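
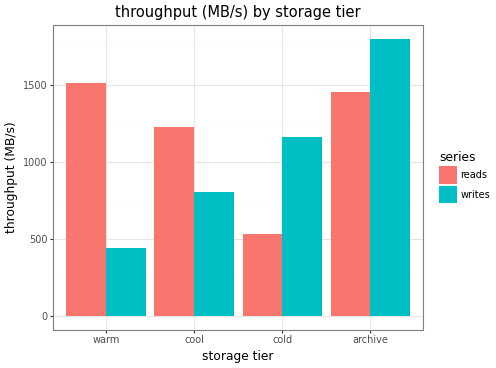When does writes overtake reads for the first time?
cold

cool: writes ≈ 800 vs reads ≈ 1200 (not yet); cold: writes ≈ 1200 vs reads ≈ 600 (first crossover).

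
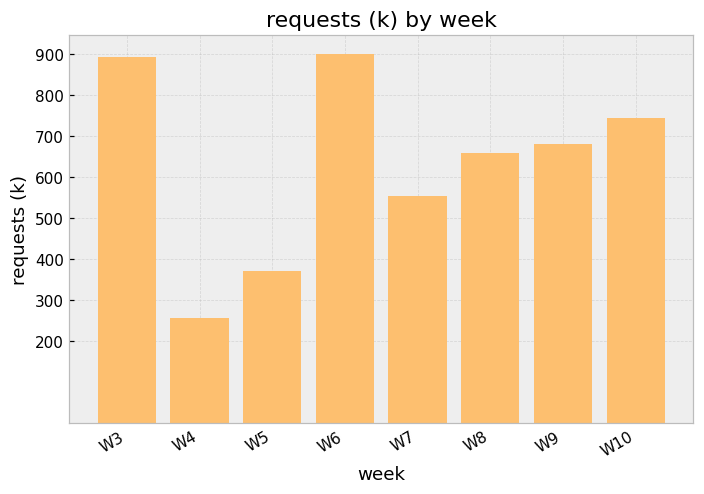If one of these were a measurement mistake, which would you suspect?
W4 ≈ 300; the rest sit between ≈ 400 and ≈ 900.

W4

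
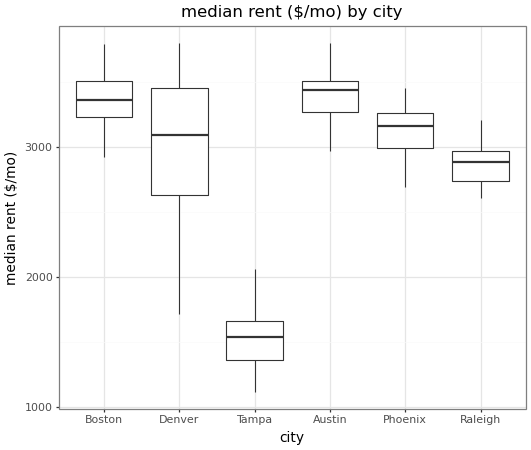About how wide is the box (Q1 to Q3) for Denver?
Q3 ≈ 3400, Q1 ≈ 2600; IQR ≈ 800.

≈ 800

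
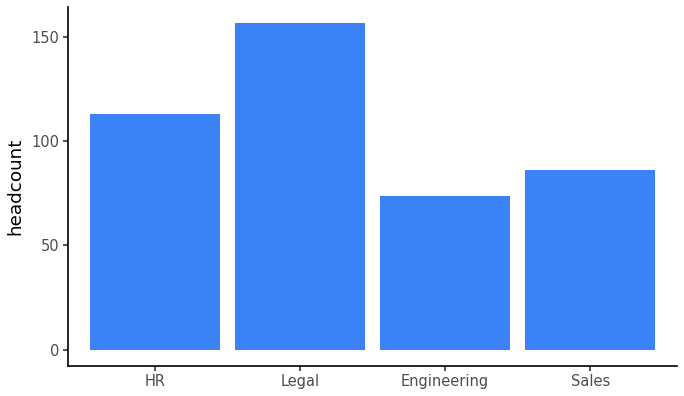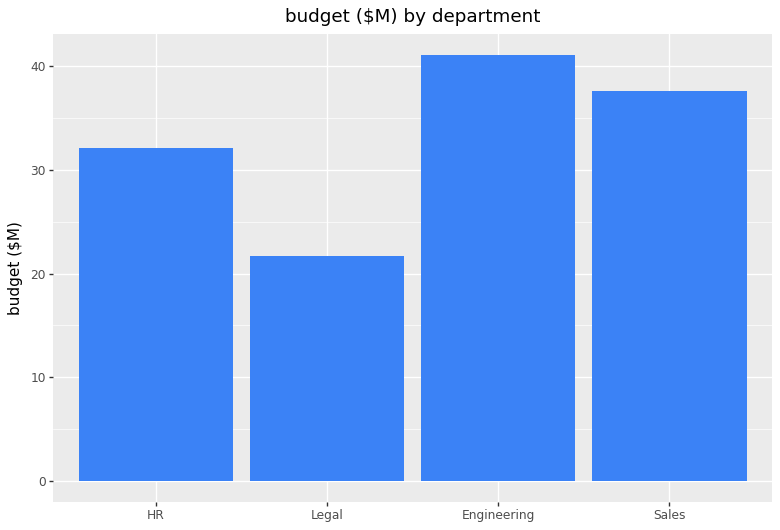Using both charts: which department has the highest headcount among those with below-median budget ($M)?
Chart 2 median budget ($M) ≈ 35; below-median departments: HR, Legal. Among those, Legal has the highest headcount (≈ 160).

Legal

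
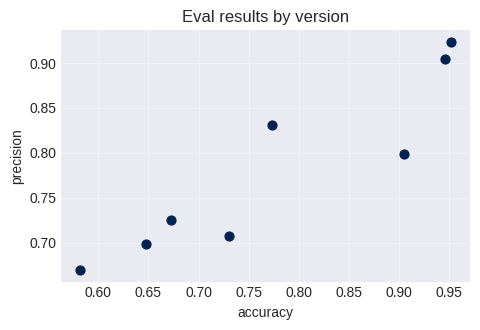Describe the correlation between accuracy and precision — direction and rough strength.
positive, strong

Points are positively correlated; strong (|r| ≈ 0.9).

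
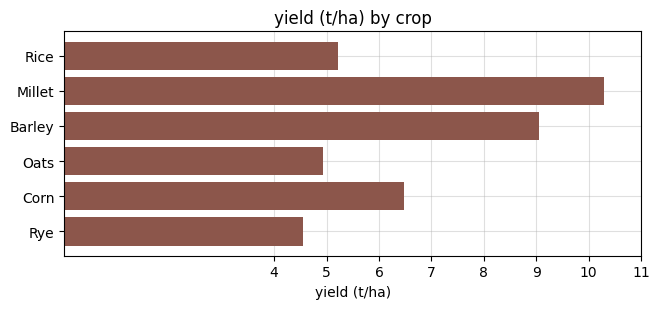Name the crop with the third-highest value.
Top 4: Millet ≈ 10, Barley ≈ 9, Corn ≈ 6, Rice ≈ 5.

Corn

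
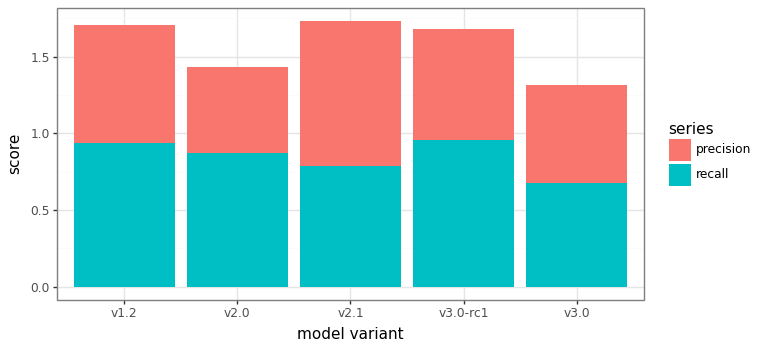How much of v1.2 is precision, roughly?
precision top ≈ 1.8, bottom ≈ 1.0; segment ≈ 0.8.

≈ 0.8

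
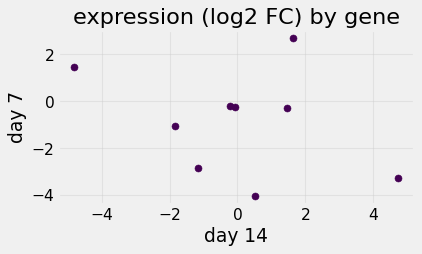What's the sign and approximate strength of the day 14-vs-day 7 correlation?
negative, weak

Points are negatively correlated; weak (|r| ≈ 0.3).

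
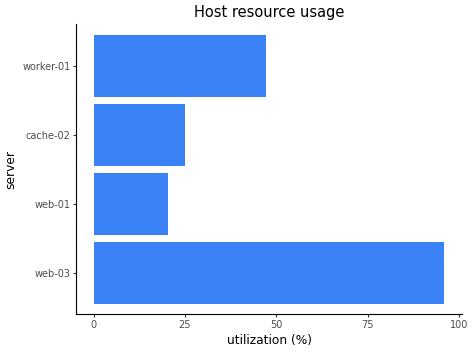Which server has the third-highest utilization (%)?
Top 4: web-03 ≈ 100, worker-01 ≈ 50, cache-02 ≈ 30, web-01 ≈ 20.

cache-02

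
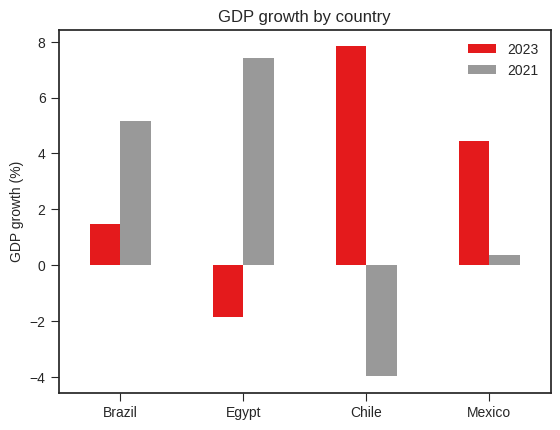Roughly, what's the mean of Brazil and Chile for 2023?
≈ 4

(1 + 8) / 2 ≈ 4.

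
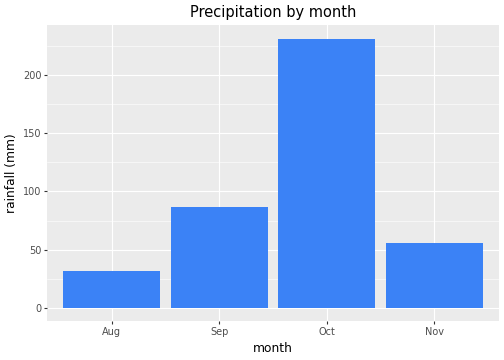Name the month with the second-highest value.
Sep

Top 3: Oct ≈ 240, Sep ≈ 80, Nov ≈ 60.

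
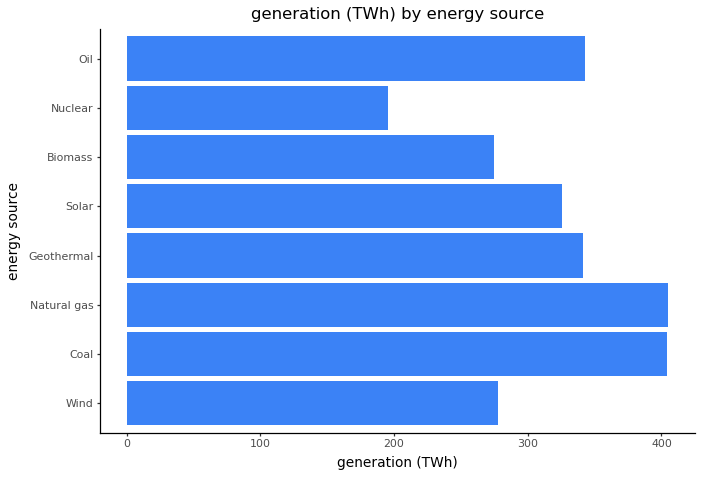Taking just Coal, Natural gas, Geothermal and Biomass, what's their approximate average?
(400 + 400 + 350 + 250) / 4 ≈ 350.

≈ 350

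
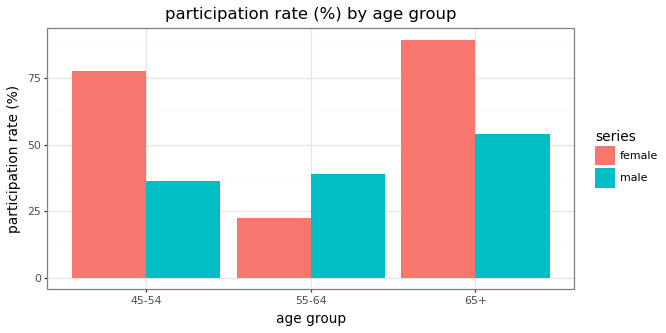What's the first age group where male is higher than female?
55-64

45-54: male ≈ 40 vs female ≈ 80 (not yet); 55-64: male ≈ 40 vs female ≈ 20 (first crossover).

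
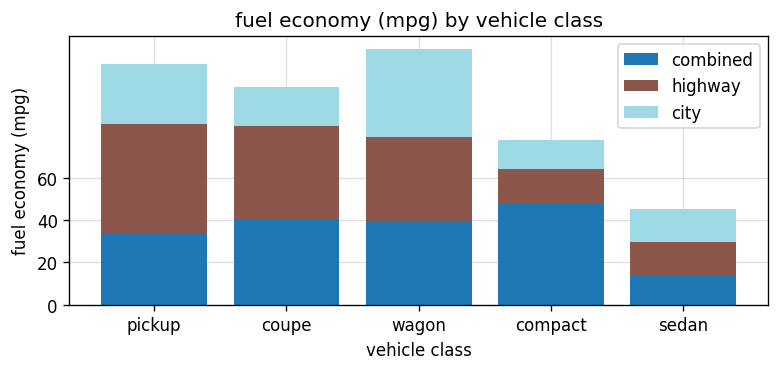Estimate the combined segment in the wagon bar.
combined top ≈ 40, bottom ≈ 0; segment ≈ 40.

≈ 40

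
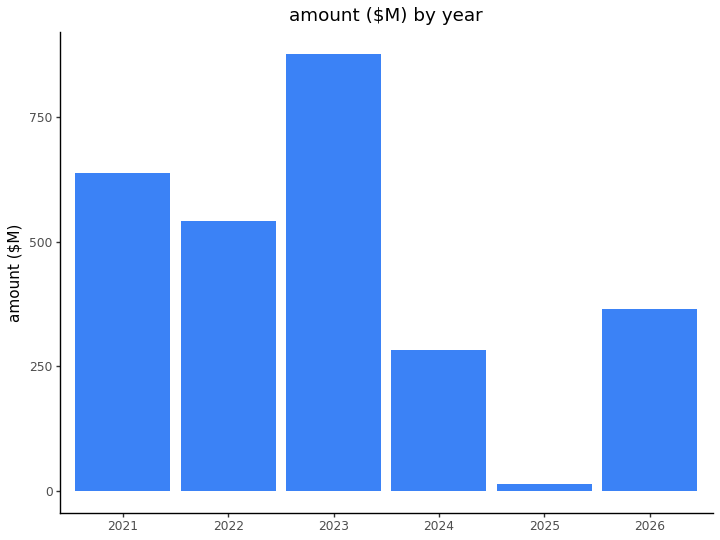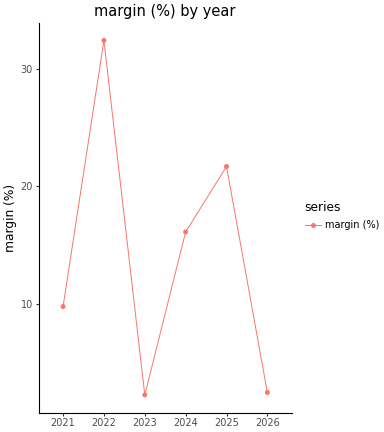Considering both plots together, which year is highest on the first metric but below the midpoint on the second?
2023

Chart 2 median margin (%) ≈ 15; below-median years: 2021, 2023, 2026. Among those, 2023 has the highest amount ($M) (≈ 900).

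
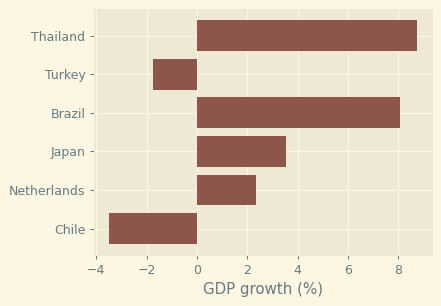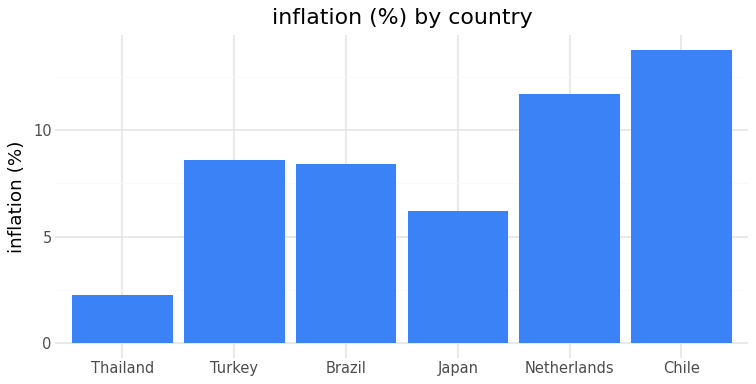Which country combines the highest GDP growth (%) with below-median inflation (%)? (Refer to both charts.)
Chart 2 median inflation (%) ≈ 8; below-median countries: Thailand, Brazil, Japan. Among those, Thailand has the highest GDP growth (%) (≈ 9).

Thailand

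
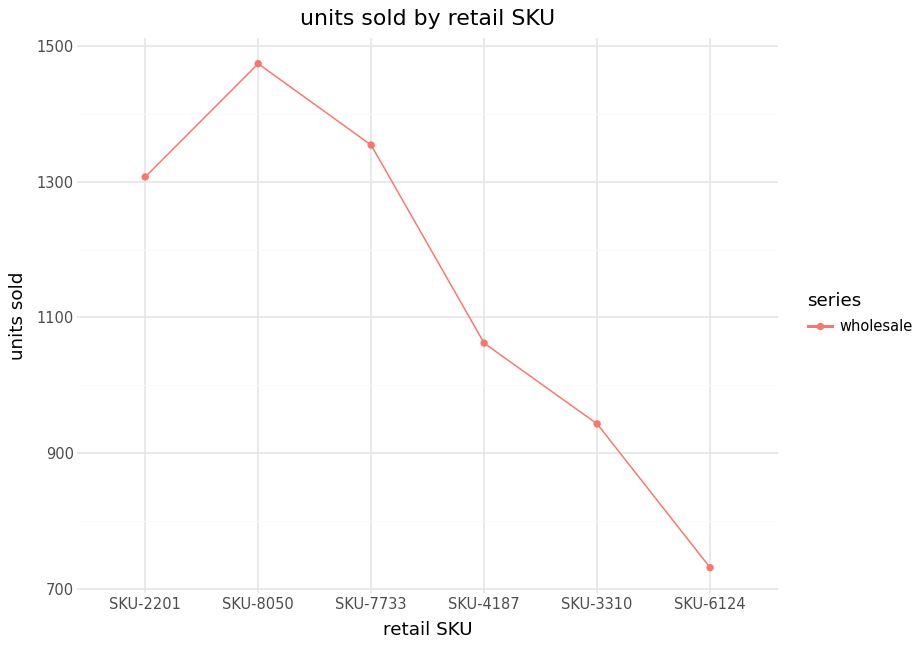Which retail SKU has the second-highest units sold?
SKU-7733

Top 3: SKU-8050 ≈ 1500, SKU-7733 ≈ 1400, SKU-2201 ≈ 1300.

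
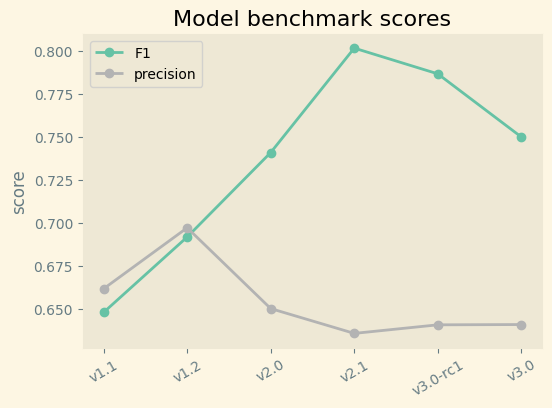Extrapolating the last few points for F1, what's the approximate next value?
Last three: 0.80, 0.78, 0.74 → slope ≈ -0.03/step → next ≈ 0.71.

≈ 0.71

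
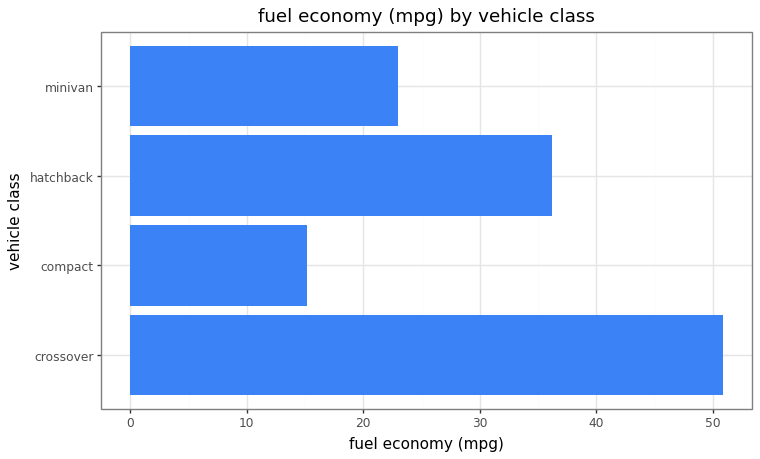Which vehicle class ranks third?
Top 4: crossover ≈ 50, hatchback ≈ 35, minivan ≈ 25, compact ≈ 15.

minivan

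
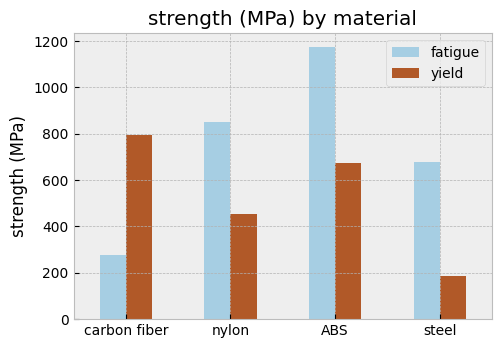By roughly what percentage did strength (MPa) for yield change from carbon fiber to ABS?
≈ -12.5%

carbon fiber ≈ 800, ABS ≈ 700; (700 − 800) / 800 ≈ -12.5%.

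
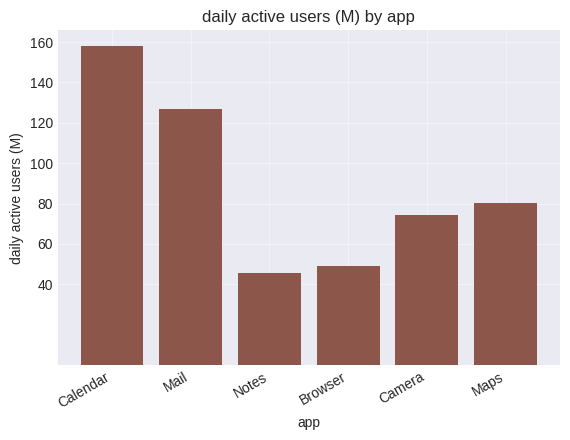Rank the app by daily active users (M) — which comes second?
Top 3: Calendar ≈ 160, Mail ≈ 120, Maps ≈ 80.

Mail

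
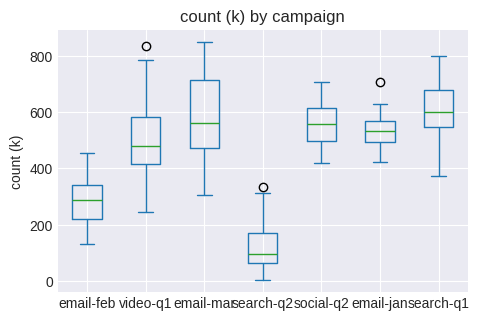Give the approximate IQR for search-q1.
≈ 150

Q3 ≈ 700, Q1 ≈ 550; IQR ≈ 150.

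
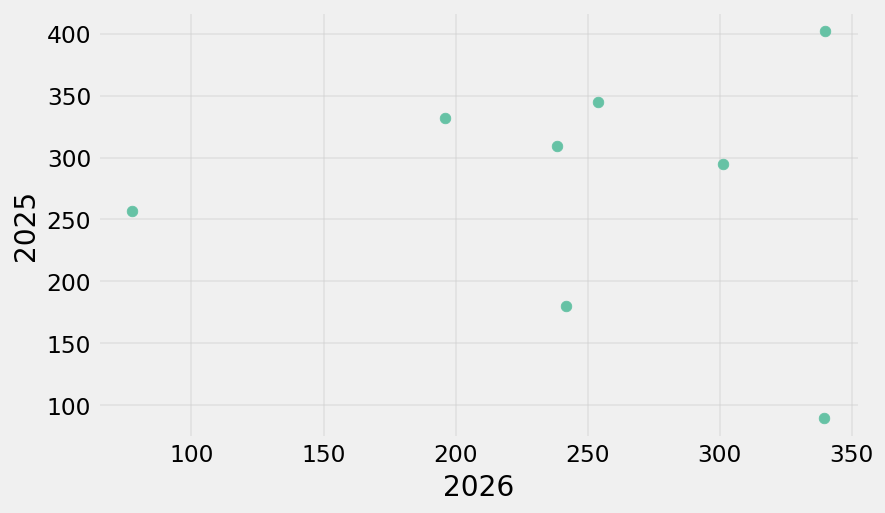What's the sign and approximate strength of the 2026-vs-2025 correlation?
Points are roughly uncorrelated; weak (|r| ≈ 0.1).

no clear correlation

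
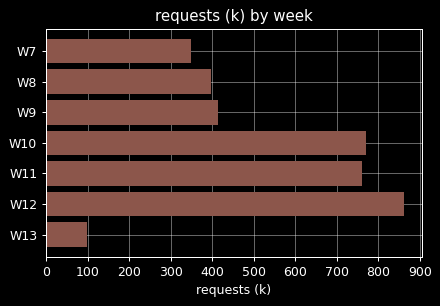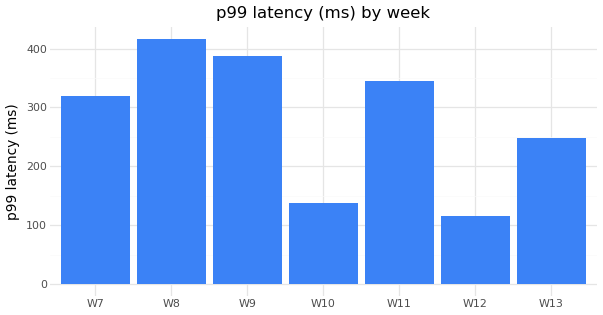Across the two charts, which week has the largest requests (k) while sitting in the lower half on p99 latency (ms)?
Chart 2 median p99 latency (ms) ≈ 300; below-median weeks: W10, W12, W13. Among those, W12 has the highest requests (k) (≈ 900).

W12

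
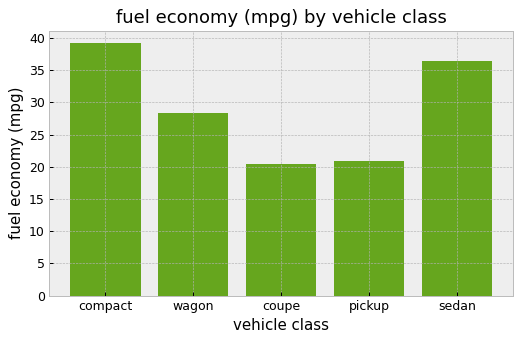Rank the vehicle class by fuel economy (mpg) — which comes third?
Top 4: compact ≈ 40, sedan ≈ 35, wagon ≈ 30, pickup ≈ 20.

wagon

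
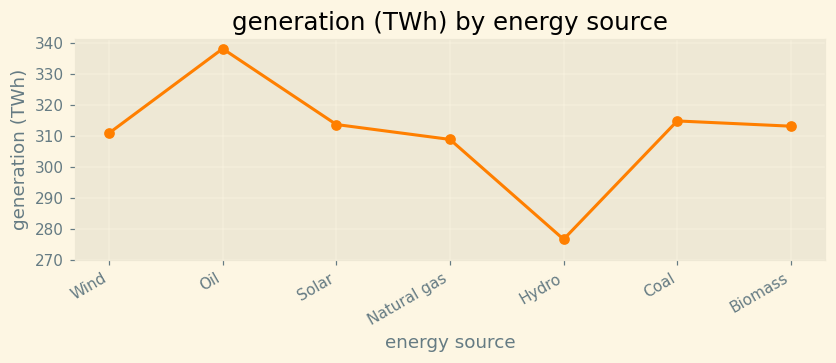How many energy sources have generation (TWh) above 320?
Above 320: Oil.

1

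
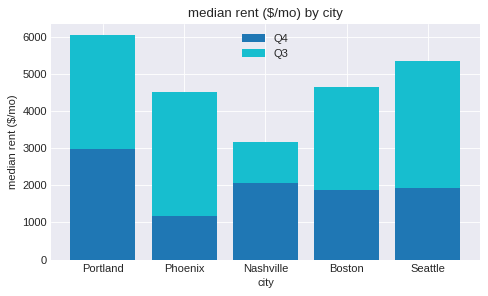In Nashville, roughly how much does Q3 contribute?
≈ 1000

Q3 top ≈ 3000, bottom ≈ 2000; segment ≈ 1000.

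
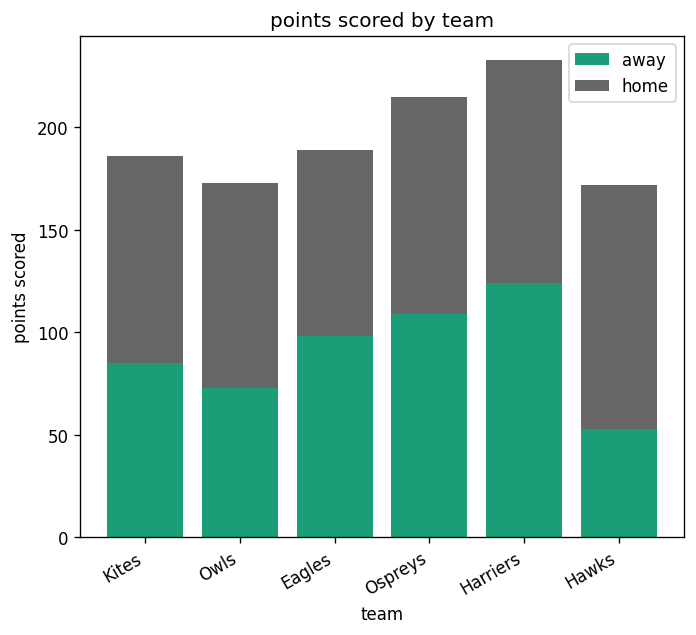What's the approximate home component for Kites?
home top ≈ 180, bottom ≈ 80; segment ≈ 100.

≈ 100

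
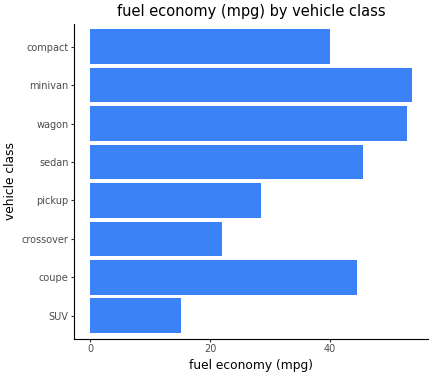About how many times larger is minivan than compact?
≈ 1.38×

minivan ≈ 55, compact ≈ 40; 55/40 ≈ 1.38.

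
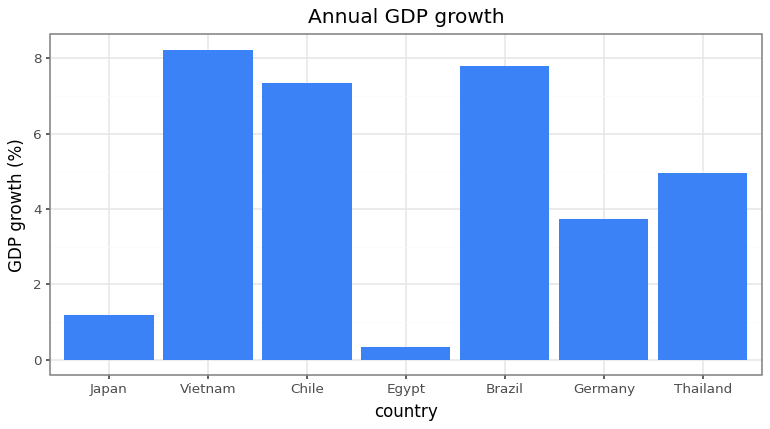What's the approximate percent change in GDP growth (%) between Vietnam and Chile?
≈ -12.5%

Vietnam ≈ 8, Chile ≈ 7; (7 − 8) / 8 ≈ -12.5%.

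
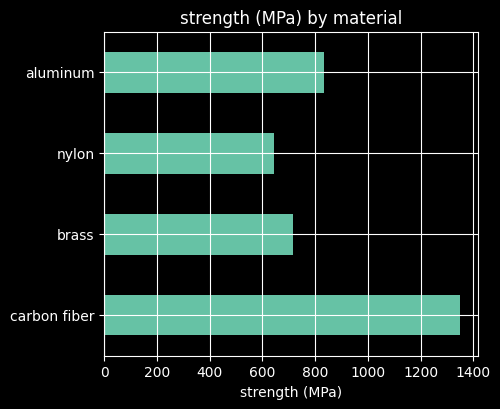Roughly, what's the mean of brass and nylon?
≈ 700

(800 + 600) / 2 ≈ 700.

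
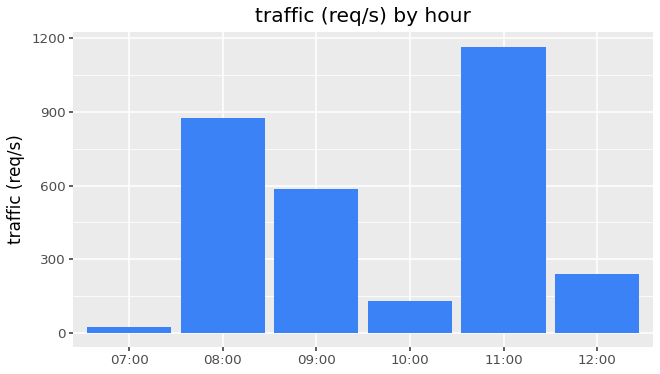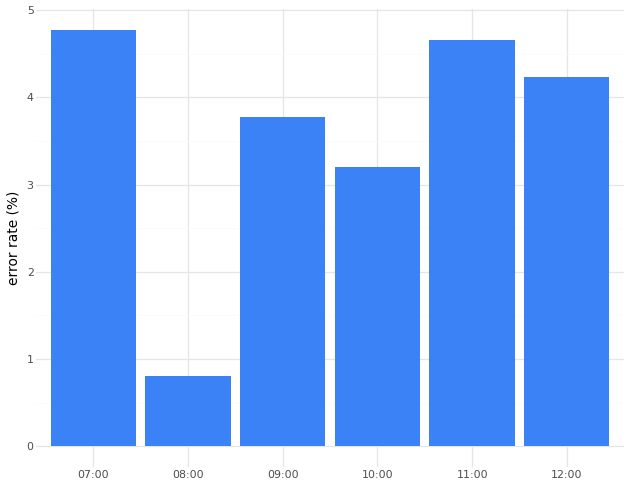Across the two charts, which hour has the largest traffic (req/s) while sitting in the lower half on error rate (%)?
08:00

Chart 2 median error rate (%) ≈ 4; below-median hours: 08:00, 09:00, 10:00. Among those, 08:00 has the highest traffic (req/s) (≈ 800).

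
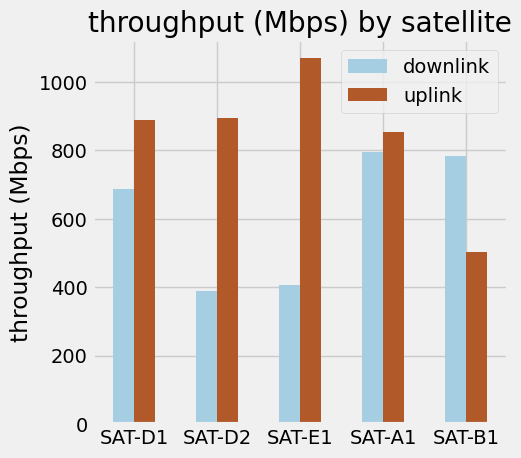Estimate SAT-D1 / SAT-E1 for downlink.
≈ 1.75×

SAT-D1 ≈ 700, SAT-E1 ≈ 400; 700/400 ≈ 1.75.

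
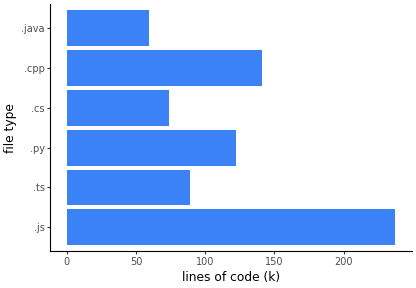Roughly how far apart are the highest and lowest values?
Max .js ≈ 240, min .java ≈ 60; range ≈ 180.

≈ 180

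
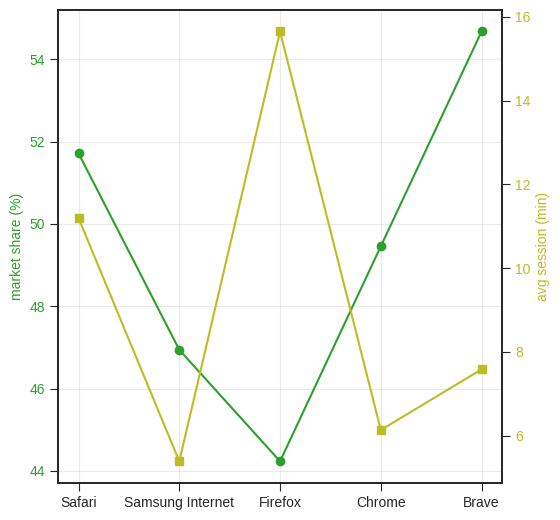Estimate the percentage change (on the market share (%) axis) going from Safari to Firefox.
Safari ≈ 52, Firefox ≈ 44; (44 − 52) / 52 ≈ -15.4%.

≈ -15.4%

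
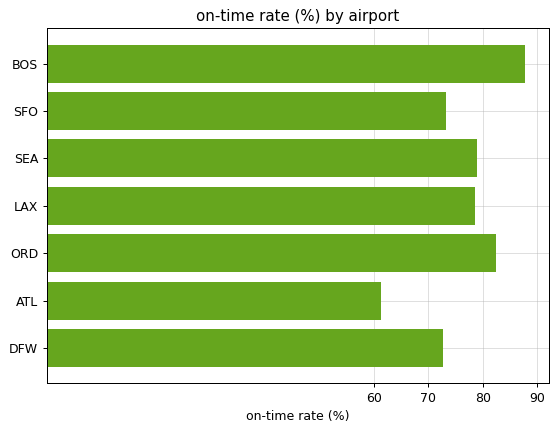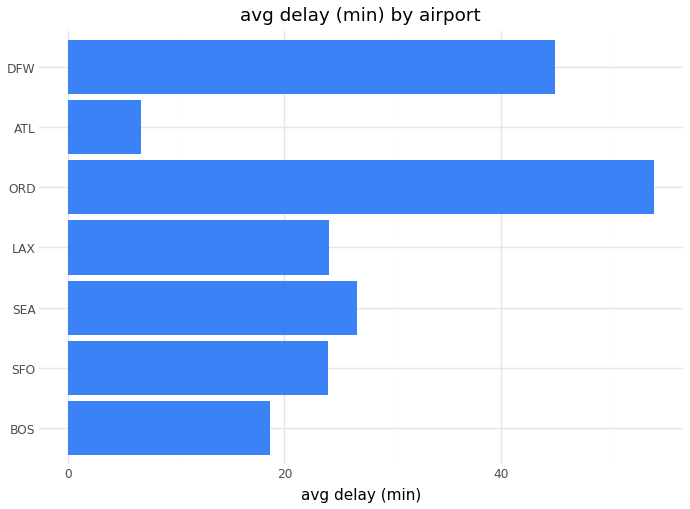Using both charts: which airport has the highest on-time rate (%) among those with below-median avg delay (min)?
Chart 2 median avg delay (min) ≈ 25; below-median airports: BOS, SFO, ATL. Among those, BOS has the highest on-time rate (%) (≈ 90).

BOS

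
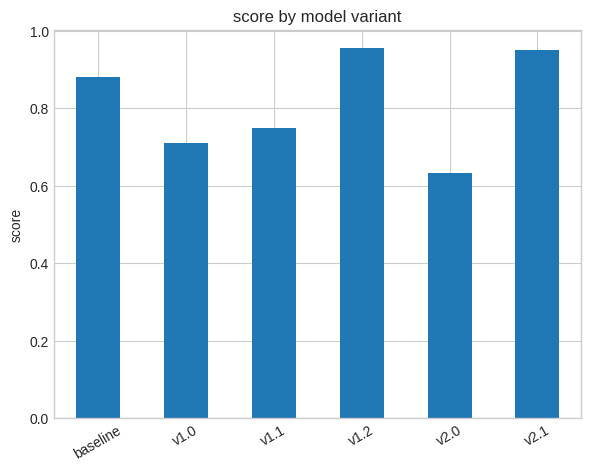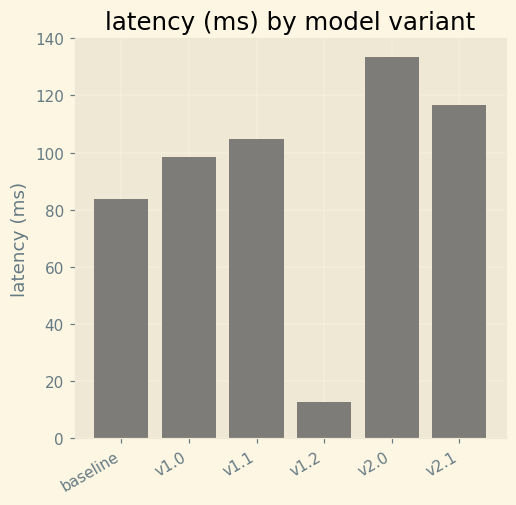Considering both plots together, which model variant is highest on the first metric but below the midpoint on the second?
Chart 2 median latency (ms) ≈ 100; below-median model variants: baseline, v1.0, v1.2. Among those, v1.2 has the highest score (≈ 1).

v1.2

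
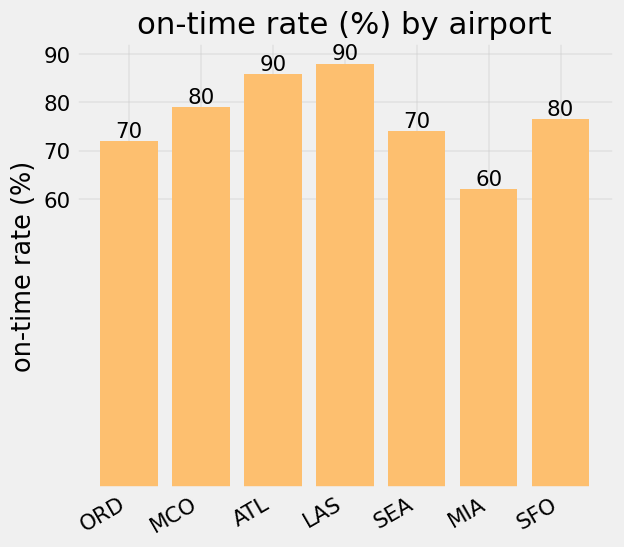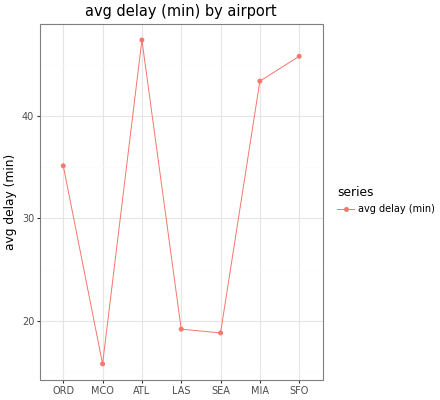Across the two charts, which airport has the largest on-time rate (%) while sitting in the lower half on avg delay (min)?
LAS

Chart 2 median avg delay (min) ≈ 35; below-median airports: MCO, LAS, SEA. Among those, LAS has the highest on-time rate (%) (≈ 90).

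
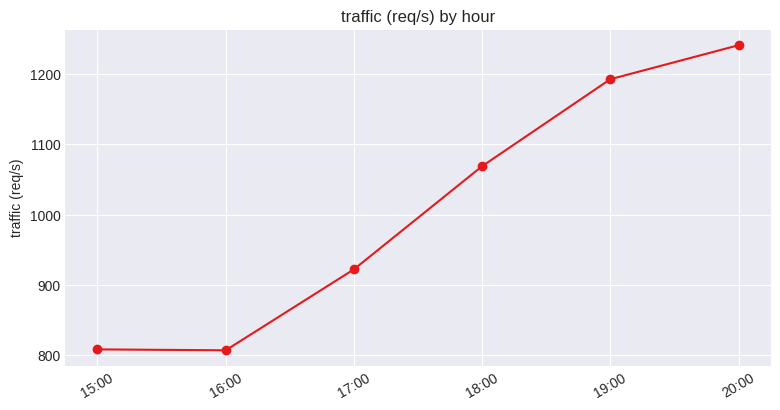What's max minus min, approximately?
≈ 450

Max 20:00 ≈ 1250, min 16:00 ≈ 800; range ≈ 450.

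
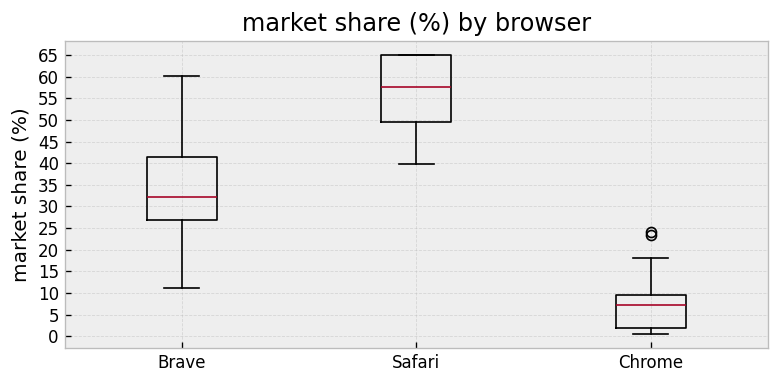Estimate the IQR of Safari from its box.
Q3 ≈ 65, Q1 ≈ 50; IQR ≈ 15.

≈ 15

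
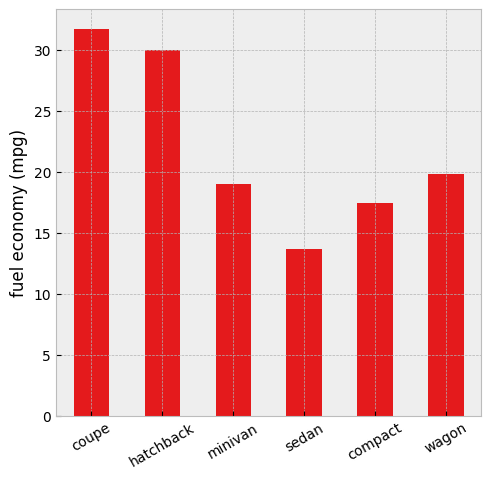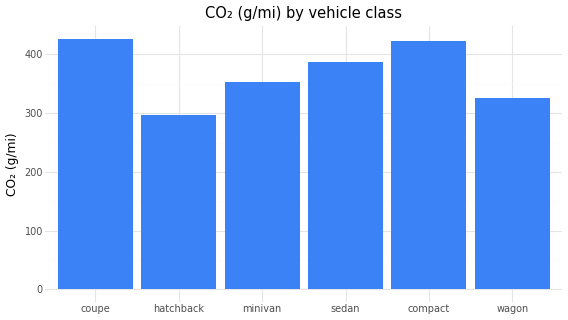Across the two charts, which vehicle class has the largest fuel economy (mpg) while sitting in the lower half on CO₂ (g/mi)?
Chart 2 median CO₂ (g/mi) ≈ 350; below-median vehicle classes: hatchback, minivan, wagon. Among those, hatchback has the highest fuel economy (mpg) (≈ 30).

hatchback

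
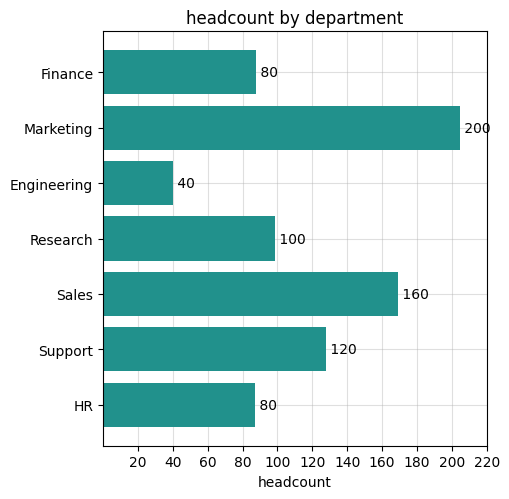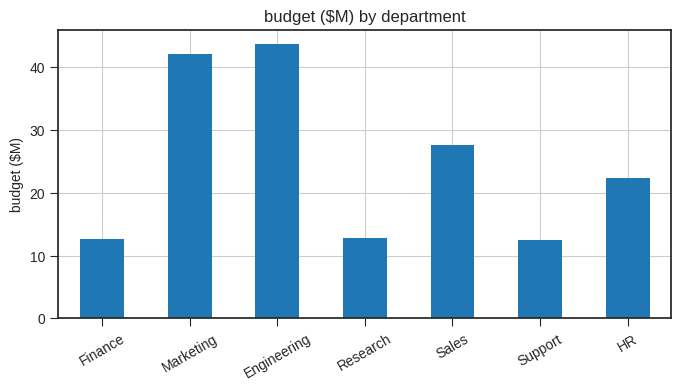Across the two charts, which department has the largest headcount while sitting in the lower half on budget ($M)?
Support

Chart 2 median budget ($M) ≈ 20; below-median departments: Finance, Research, Support. Among those, Support has the highest headcount (≈ 120).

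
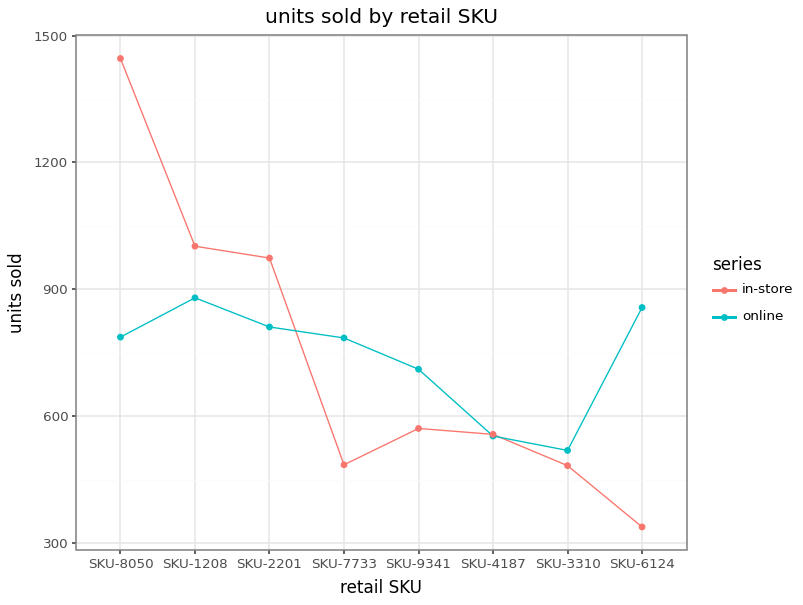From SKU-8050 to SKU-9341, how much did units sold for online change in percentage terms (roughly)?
≈ -12.5%

SKU-8050 ≈ 800, SKU-9341 ≈ 700; (700 − 800) / 800 ≈ -12.5%.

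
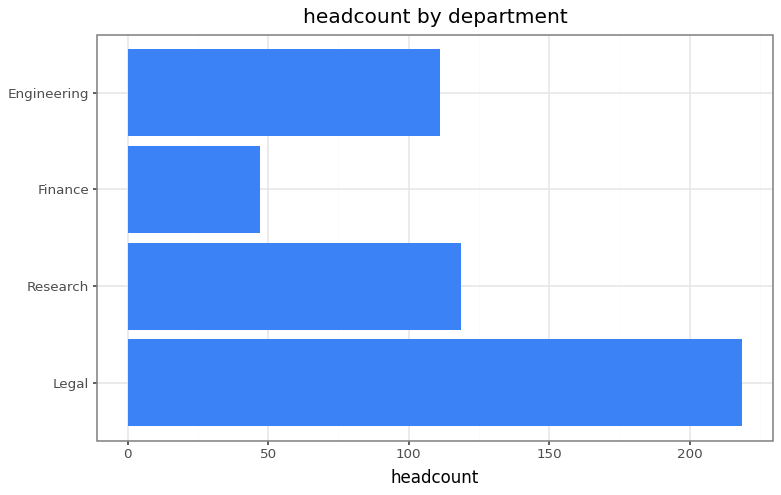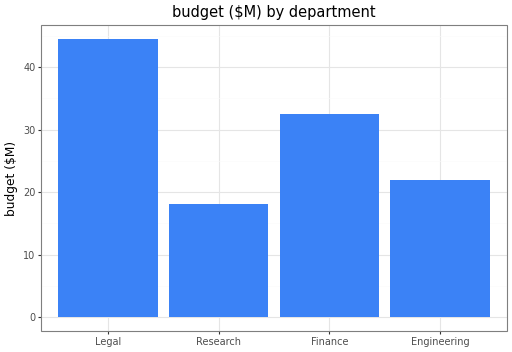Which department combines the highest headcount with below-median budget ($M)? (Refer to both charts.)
Chart 2 median budget ($M) ≈ 25; below-median departments: Research, Engineering. Among those, Research has the highest headcount (≈ 125).

Research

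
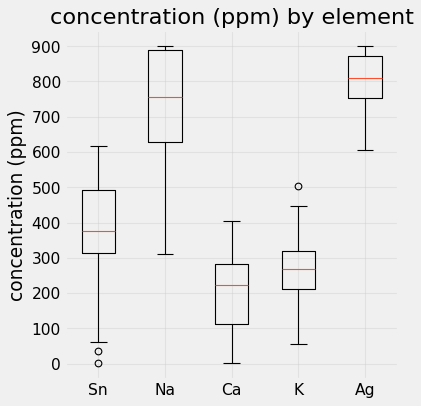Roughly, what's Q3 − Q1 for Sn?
Q3 ≈ 500, Q1 ≈ 300; IQR ≈ 200.

≈ 200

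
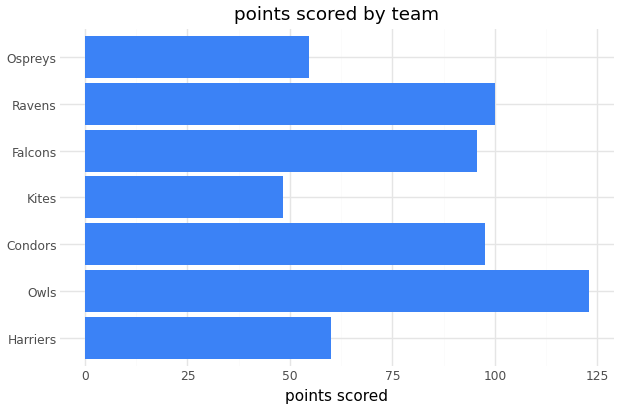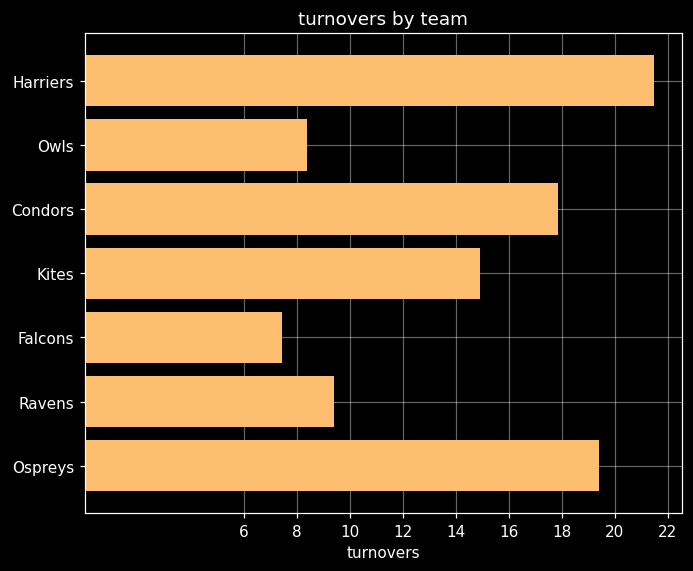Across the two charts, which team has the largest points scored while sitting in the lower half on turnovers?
Owls

Chart 2 median turnovers ≈ 14; below-median teams: Owls, Falcons, Ravens. Among those, Owls has the highest points scored (≈ 120).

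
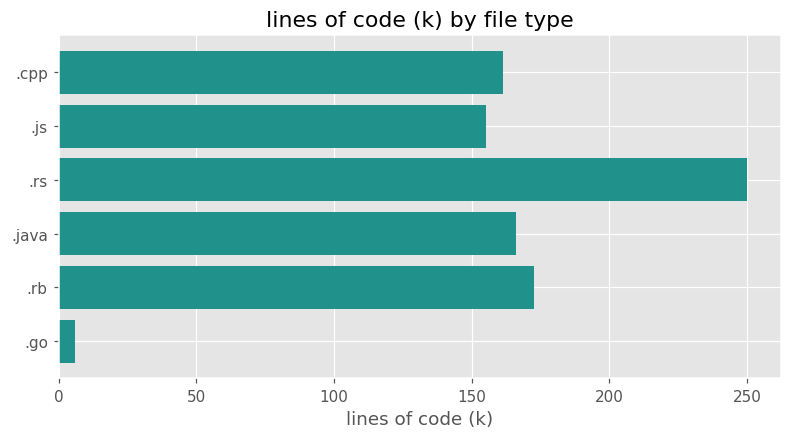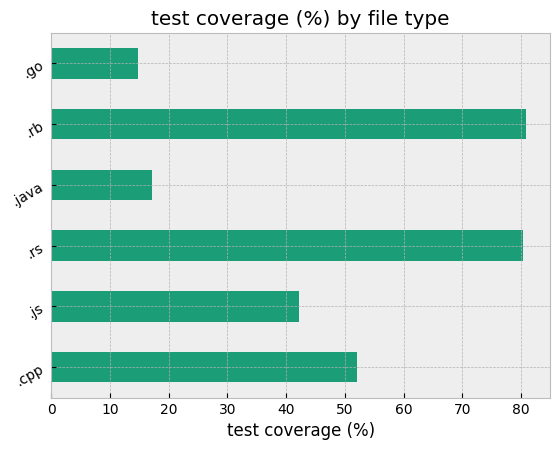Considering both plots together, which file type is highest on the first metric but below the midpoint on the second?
Chart 2 median test coverage (%) ≈ 50; below-median file types: .js, .java, .go. Among those, .java has the highest lines of code (k) (≈ 175).

.java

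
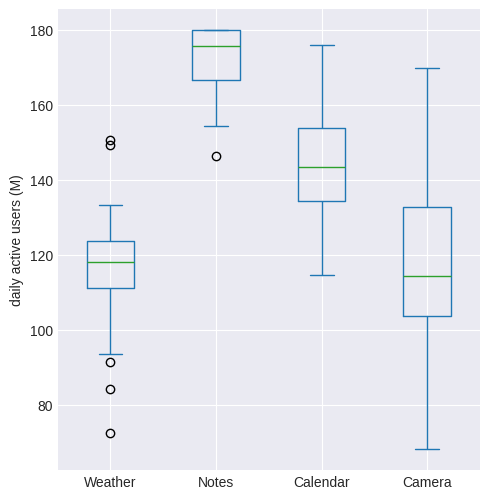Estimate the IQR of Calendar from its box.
Q3 ≈ 150, Q1 ≈ 130; IQR ≈ 20.

≈ 20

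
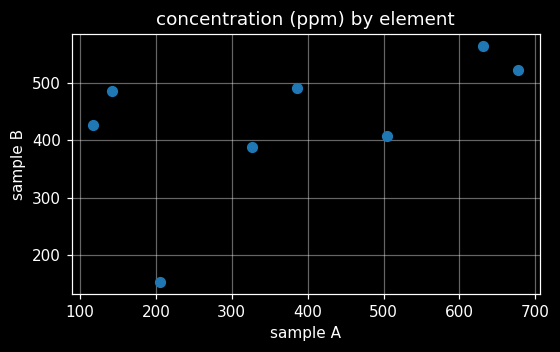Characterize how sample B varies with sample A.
positive, moderate

Points are positively correlated; moderate (|r| ≈ 0.5).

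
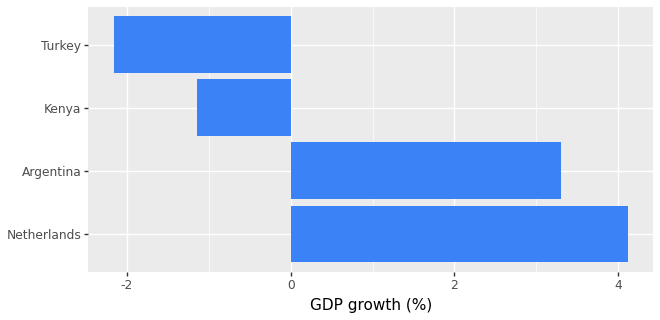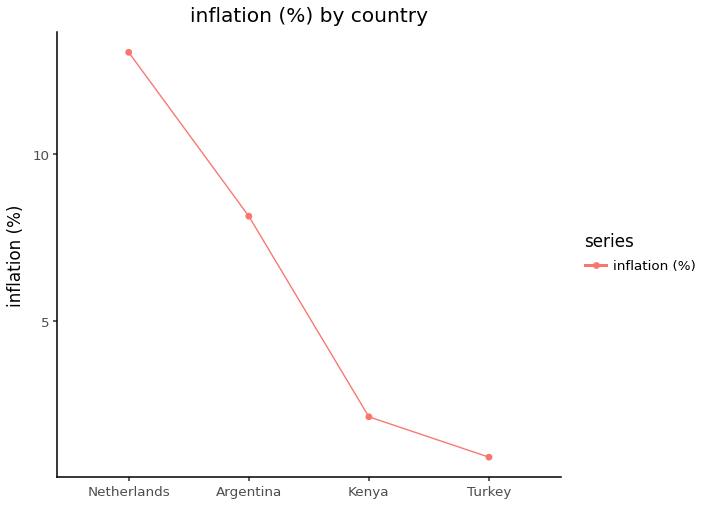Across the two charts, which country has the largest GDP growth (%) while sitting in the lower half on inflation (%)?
Kenya

Chart 2 median inflation (%) ≈ 6; below-median countries: Kenya, Turkey. Among those, Kenya has the highest GDP growth (%) (≈ -1).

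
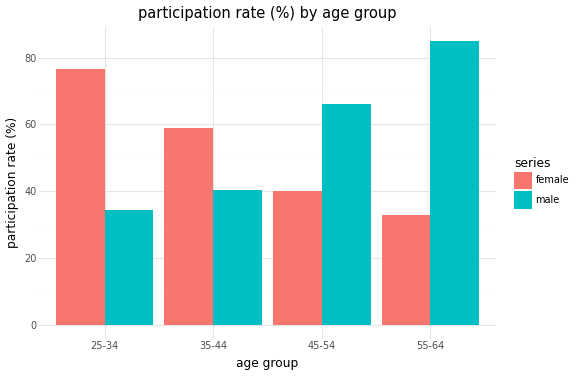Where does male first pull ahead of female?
45-54

35-44: male ≈ 40 vs female ≈ 60 (not yet); 45-54: male ≈ 70 vs female ≈ 40 (first crossover).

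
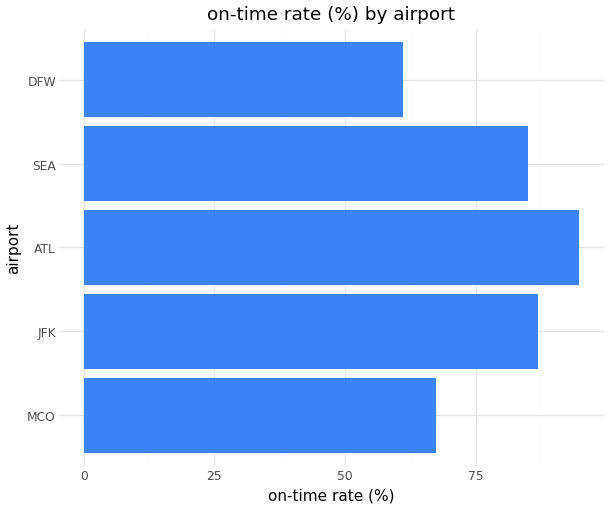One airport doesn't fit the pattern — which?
DFW

DFW ≈ 60; the rest sit between ≈ 70 and ≈ 90.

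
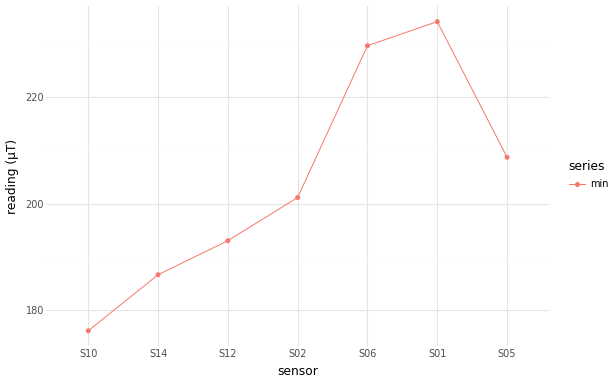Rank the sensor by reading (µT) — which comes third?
S05

Top 4: S01 ≈ 235, S06 ≈ 230, S05 ≈ 210, S02 ≈ 200.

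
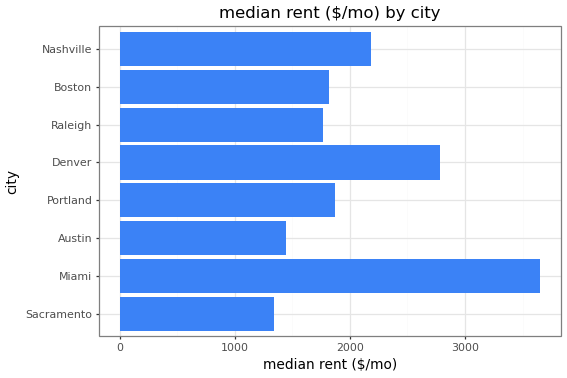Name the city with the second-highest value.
Denver

Top 3: Miami ≈ 3500, Denver ≈ 3000, Nashville ≈ 2000.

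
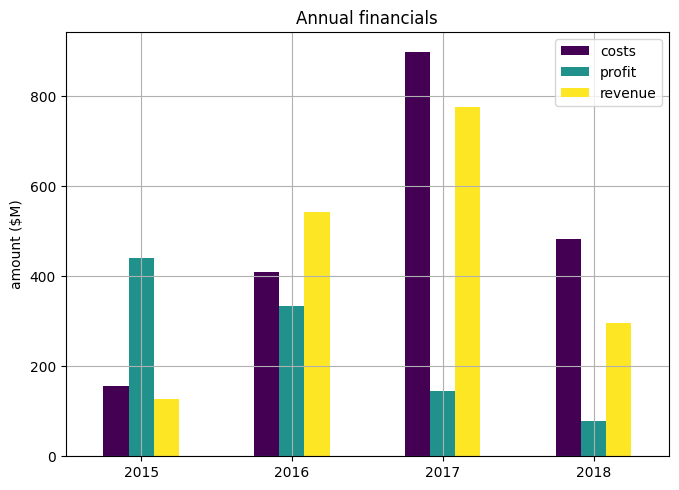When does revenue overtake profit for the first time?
2016

2015: revenue ≈ 100 vs profit ≈ 400 (not yet); 2016: revenue ≈ 500 vs profit ≈ 300 (first crossover).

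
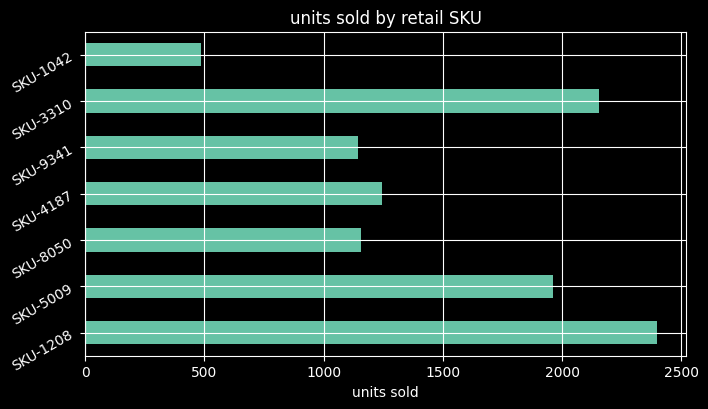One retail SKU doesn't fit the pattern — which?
SKU-1208

SKU-1208 ≈ 2400; the rest sit between ≈ 400 and ≈ 2200.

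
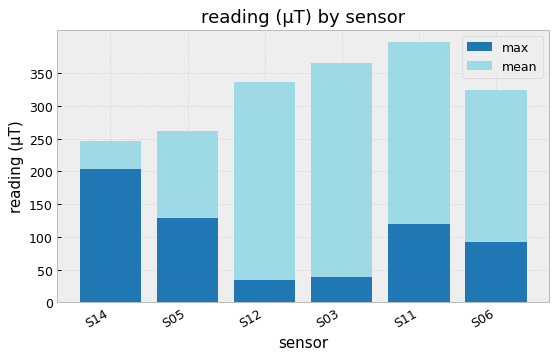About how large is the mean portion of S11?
≈ 300

mean top ≈ 400, bottom ≈ 100; segment ≈ 300.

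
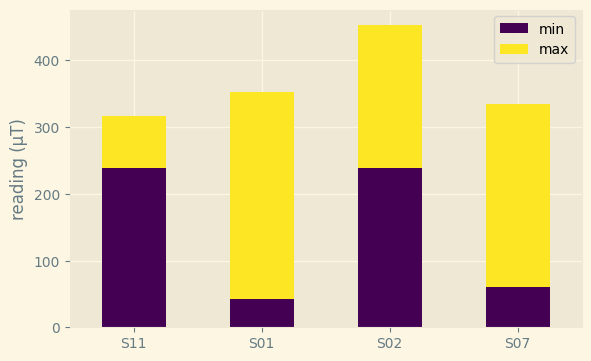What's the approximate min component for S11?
min top ≈ 250, bottom ≈ 0; segment ≈ 250.

≈ 250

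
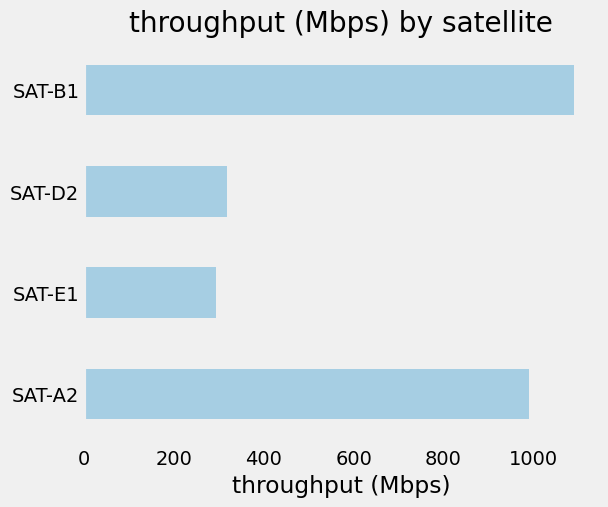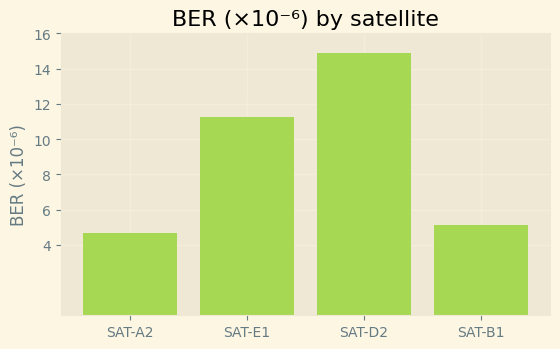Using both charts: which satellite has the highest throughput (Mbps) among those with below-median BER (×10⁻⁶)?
Chart 2 median BER (×10⁻⁶) ≈ 8; below-median satellites: SAT-A2, SAT-B1. Among those, SAT-B1 has the highest throughput (Mbps) (≈ 1100).

SAT-B1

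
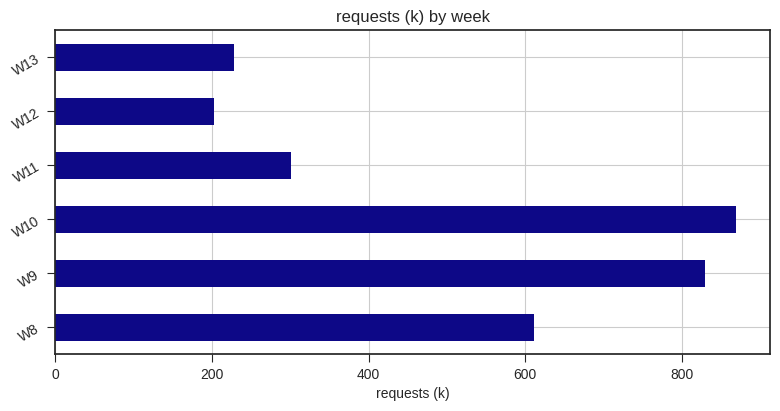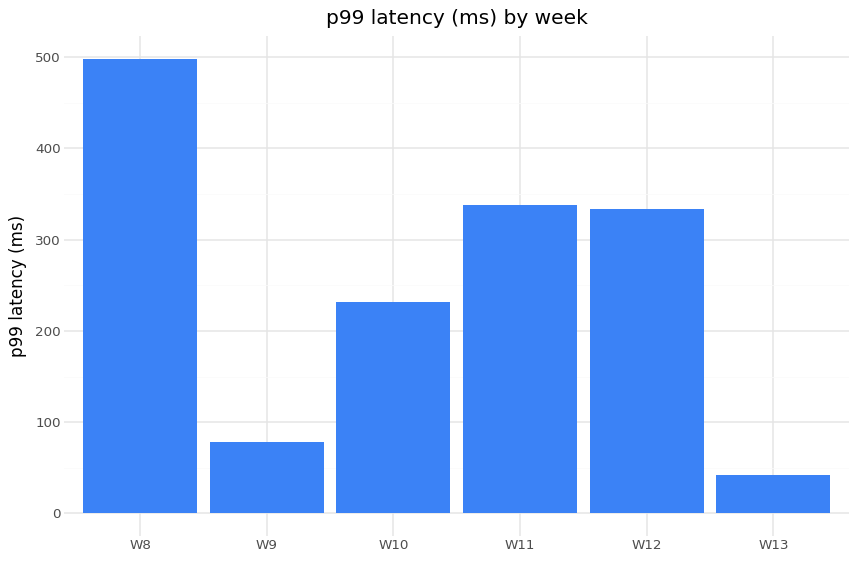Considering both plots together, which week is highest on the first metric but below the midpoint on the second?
W10

Chart 2 median p99 latency (ms) ≈ 300; below-median weeks: W9, W10, W13. Among those, W10 has the highest requests (k) (≈ 900).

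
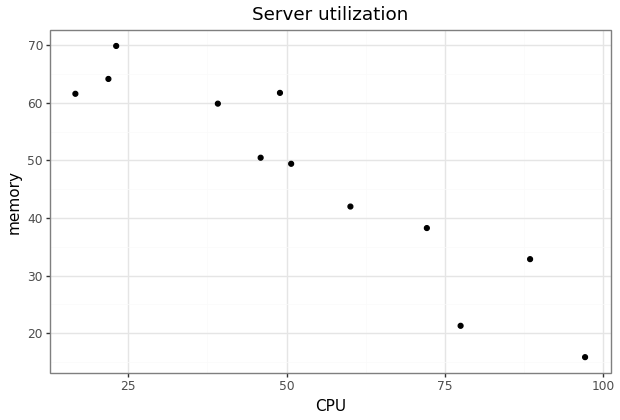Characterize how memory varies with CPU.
negative, strong

Points are negatively correlated; strong (|r| ≈ 0.9).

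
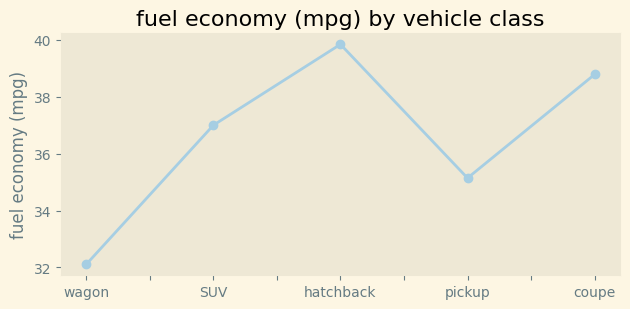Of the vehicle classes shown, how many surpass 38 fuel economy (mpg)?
Above 38: hatchback, coupe.

2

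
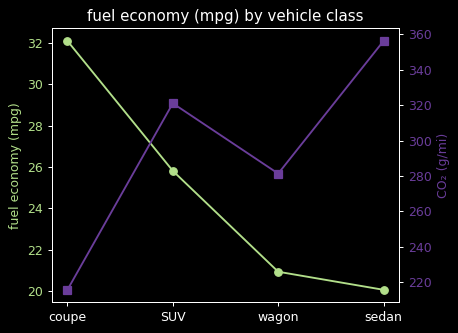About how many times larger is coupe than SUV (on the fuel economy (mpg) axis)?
coupe ≈ 32, SUV ≈ 26; 32/26 ≈ 1.23.

≈ 1.23×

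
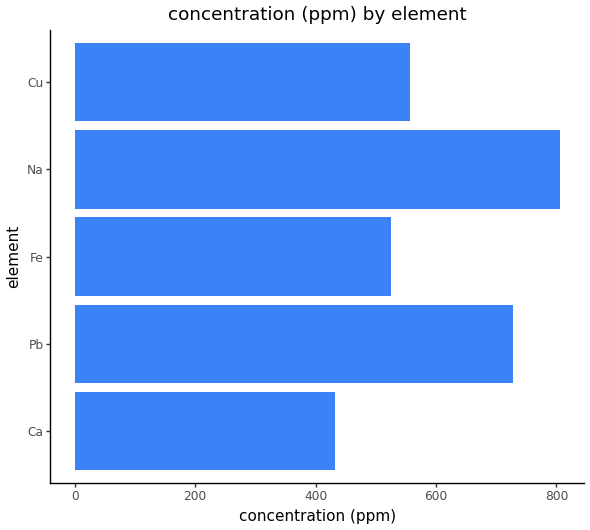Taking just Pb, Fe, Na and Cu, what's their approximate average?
(700 + 500 + 800 + 600) / 4 ≈ 650.

≈ 650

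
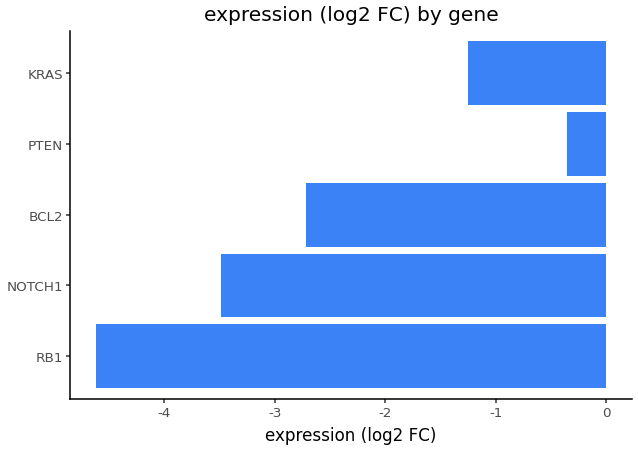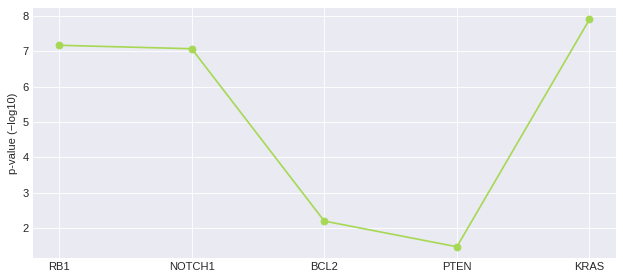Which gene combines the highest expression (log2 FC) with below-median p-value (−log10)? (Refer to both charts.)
Chart 2 median p-value (−log10) ≈ 7; below-median genes: BCL2, PTEN. Among those, PTEN has the highest expression (log2 FC) (≈ 0).

PTEN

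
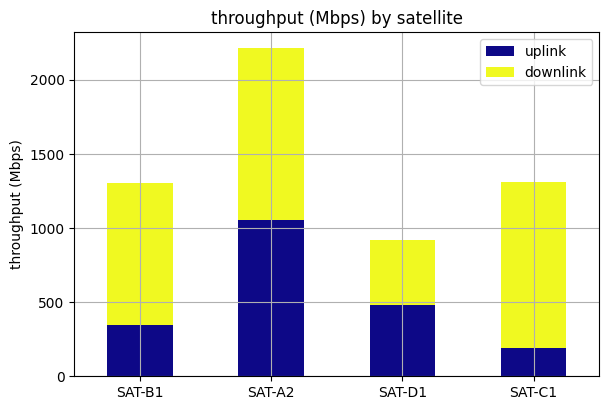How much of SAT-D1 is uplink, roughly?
≈ 400

uplink top ≈ 400, bottom ≈ 0; segment ≈ 400.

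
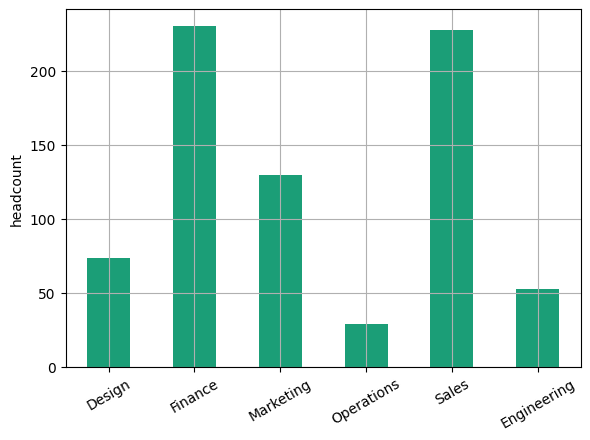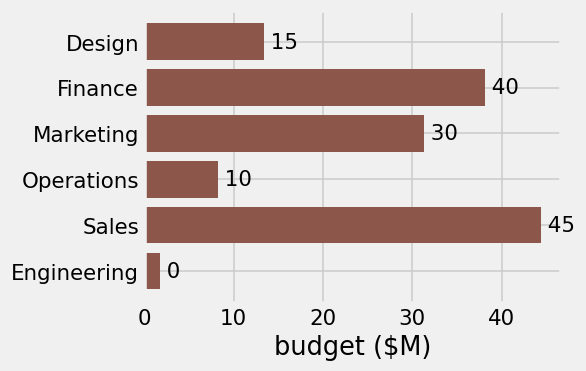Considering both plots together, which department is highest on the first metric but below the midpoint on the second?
Design

Chart 2 median budget ($M) ≈ 20; below-median departments: Design, Operations, Engineering. Among those, Design has the highest headcount (≈ 75).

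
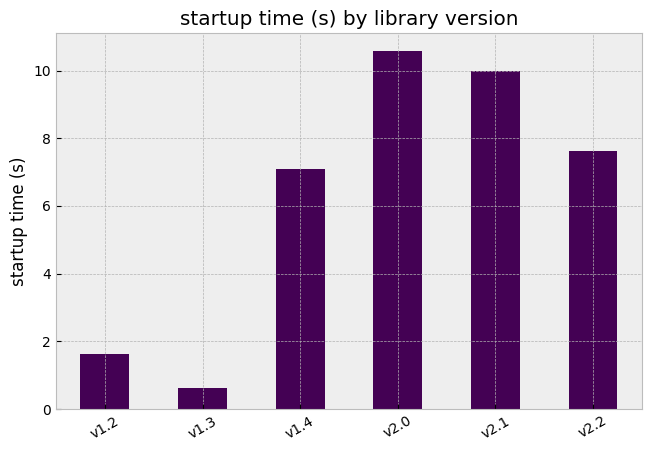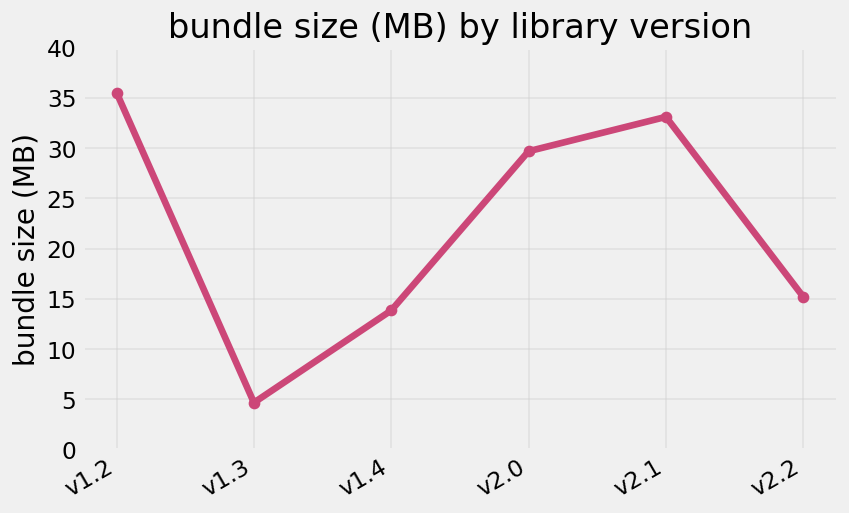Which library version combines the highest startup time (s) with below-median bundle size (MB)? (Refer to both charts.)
Chart 2 median bundle size (MB) ≈ 20; below-median library versions: v1.3, v1.4, v2.2. Among those, v2.2 has the highest startup time (s) (≈ 8).

v2.2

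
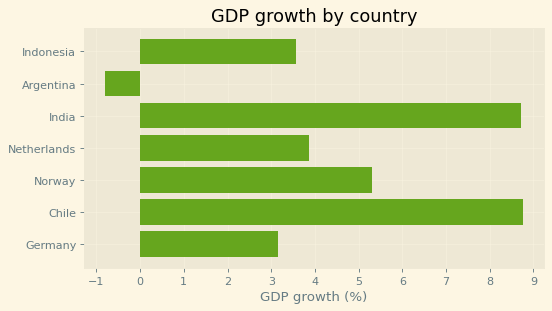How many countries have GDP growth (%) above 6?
Above 6: India, Chile.

2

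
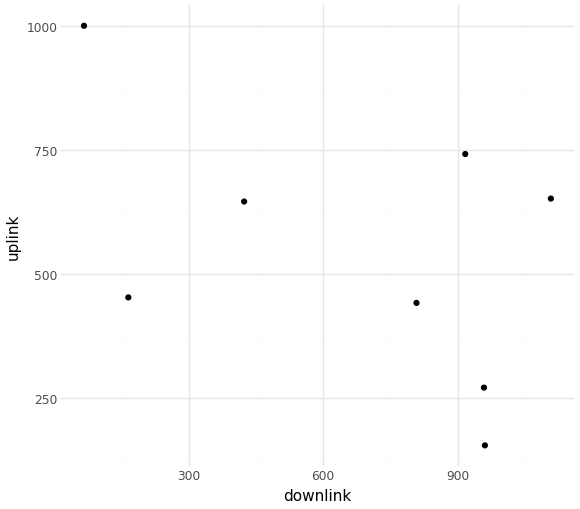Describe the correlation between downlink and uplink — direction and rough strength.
Points are negatively correlated; moderate (|r| ≈ 0.5).

negative, moderate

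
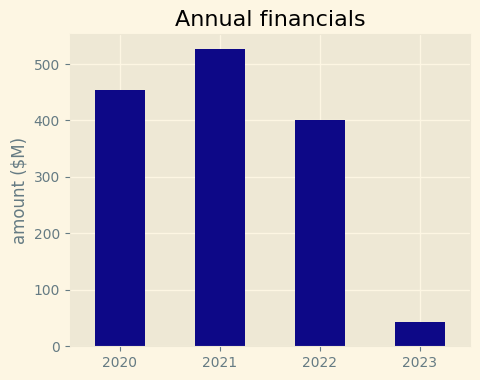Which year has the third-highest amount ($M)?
Top 4: 2021 ≈ 550, 2020 ≈ 450, 2022 ≈ 400, 2023 ≈ 50.

2022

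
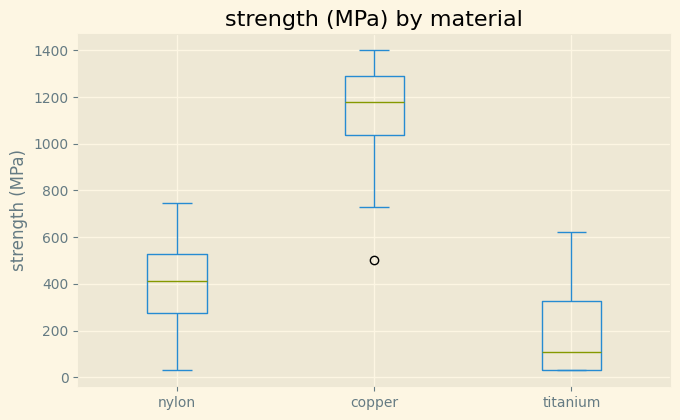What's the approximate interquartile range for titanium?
≈ 300

Q3 ≈ 300, Q1 ≈ 0; IQR ≈ 300.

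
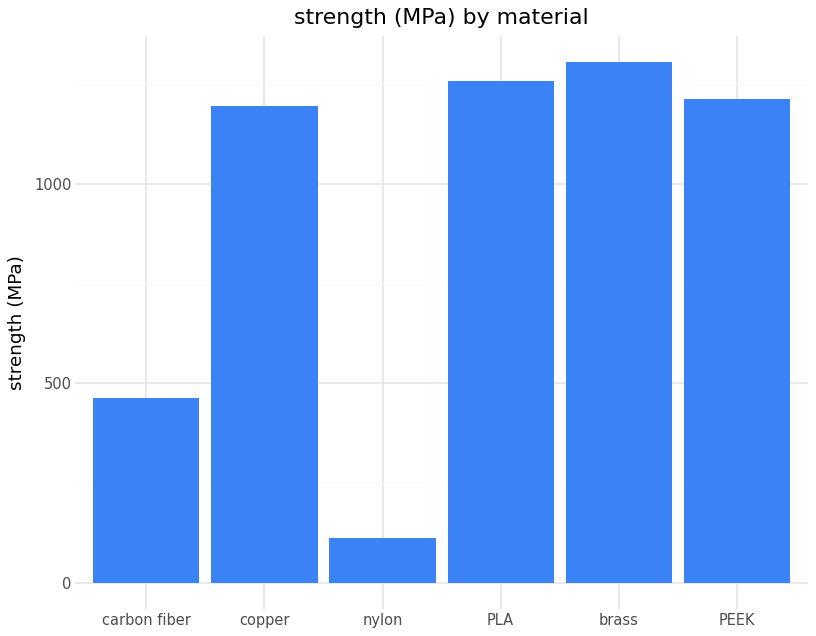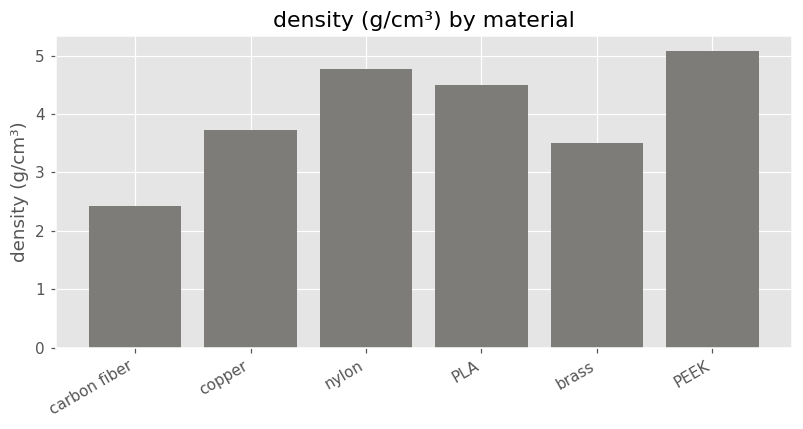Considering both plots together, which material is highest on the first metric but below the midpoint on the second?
Chart 2 median density (g/cm³) ≈ 4; below-median materials: carbon fiber, copper, brass. Among those, brass has the highest strength (MPa) (≈ 1400).

brass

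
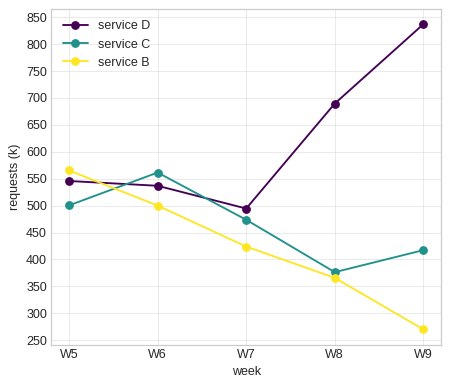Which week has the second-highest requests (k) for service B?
W6

Top 3 for service B: W5 ≈ 550, W6 ≈ 500, W7 ≈ 400.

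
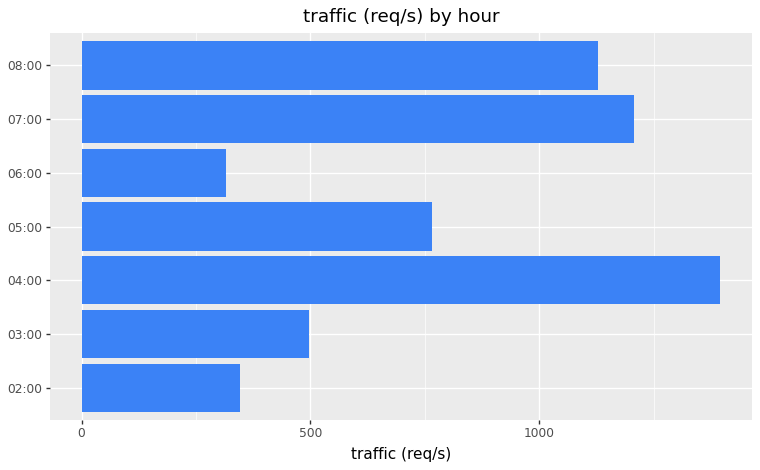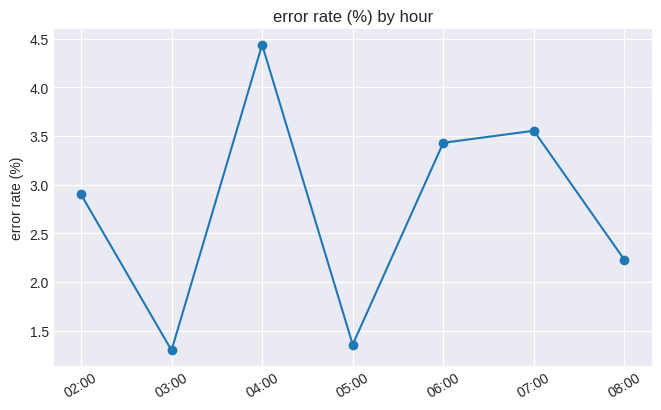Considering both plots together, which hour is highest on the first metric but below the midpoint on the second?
08:00

Chart 2 median error rate (%) ≈ 3; below-median hours: 03:00, 05:00, 08:00. Among those, 08:00 has the highest traffic (req/s) (≈ 1200).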